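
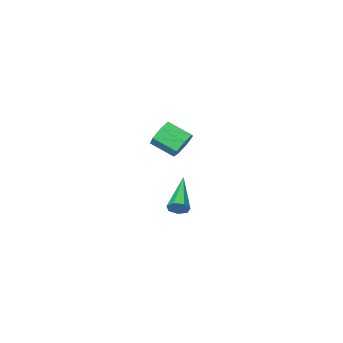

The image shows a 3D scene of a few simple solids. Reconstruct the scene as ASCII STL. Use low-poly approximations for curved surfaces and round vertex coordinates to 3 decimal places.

solid 
facet normal 0.609 0.677 -0.414
outer loop
vertex 1.104 4.237 -1.583
vertex 0.821 4.204 -2.053
vertex 0.738 4.54 -1.626
endloop
endfacet
facet normal 0.060 0.210 0.976
outer loop
vertex 1.104 4.237 -1.583
vertex 0.738 4.54 -1.626
vertex -0.481 2.756 -1.167
endloop
endfacet
facet normal 0.608 0.677 -0.415
outer loop
vertex 0.738 4.54 -1.626
vertex 0.821 4.204 -2.053
vertex 0.434 4.59 -1.99
endloop
endfacet
facet normal -0.598 0.557 0.576
outer loop
vertex 0.738 4.54 -1.626
vertex 0.434 4.59 -1.99
vertex -0.481 2.756 -1.167
endloop
endfacet
facet normal 0.608 0.677 -0.414
outer loop
vertex 0.434 4.59 -1.99
vertex 0.821 4.204 -2.053
vertex 0.421 4.35 -2.402
endloop
endfacet
facet normal -0.910 0.370 -0.187
outer loop
vertex 0.434 4.59 -1.99
vertex 0.421 4.35 -2.402
vertex -0.481 2.756 -1.167
endloop
endfacet
facet normal 0.608 0.677 -0.414
outer loop
vertex 0.421 4.35 -2.402
vertex 0.821 4.204 -2.053
vertex 0.709 4.0 -2.551
endloop
endfacet
facet normal -0.639 -0.211 -0.739
outer loop
vertex 0.421 4.35 -2.402
vertex 0.709 4.0 -2.551
vertex -0.481 2.756 -1.167
endloop
endfacet
facet normal 0.608 0.678 -0.414
outer loop
vertex 0.709 4.0 -2.551
vertex 0.821 4.204 -2.053
vertex 1.081 3.804 -2.326
endloop
endfacet
facet normal 0.008 -0.747 -0.665
outer loop
vertex 0.709 4.0 -2.551
vertex 1.081 3.804 -2.326
vertex -0.481 2.756 -1.167
endloop
endfacet
facet normal 0.608 0.678 -0.413
outer loop
vertex 1.081 3.804 -2.326
vertex 0.821 4.204 -2.053
vertex 1.257 3.909 -1.895
endloop
endfacet
facet normal 0.547 -0.837 -0.019
outer loop
vertex 1.081 3.804 -2.326
vertex 1.257 3.909 -1.895
vertex -0.481 2.756 -1.167
endloop
endfacet
facet normal 0.608 0.677 -0.414
outer loop
vertex 1.257 3.909 -1.895
vertex 0.821 4.204 -2.053
vertex 1.104 4.237 -1.583
endloop
endfacet
facet normal 0.570 -0.411 0.711
outer loop
vertex 1.257 3.909 -1.895
vertex 1.104 4.237 -1.583
vertex -0.481 2.756 -1.167
endloop
endfacet
facet normal -0.452 0.777 -0.438
outer loop
vertex -3.35 -1.201 -1.592
vertex -3.643 -1.704 -2.183
vertex -3.992 -1.499 -1.459
endloop
endfacet
facet normal -0.038 0.474 0.880
outer loop
vertex -3.35 -1.201 -1.592
vertex -3.992 -1.499 -1.459
vertex -2.704 -2.312 -0.966
endloop
endfacet
facet normal -0.037 0.474 0.880
outer loop
vertex -2.704 -2.312 -0.966
vertex -3.992 -1.499 -1.459
vertex -3.346 -2.611 -0.832
endloop
endfacet
facet normal 0.453 -0.777 0.438
outer loop
vertex -2.704 -2.312 -0.966
vertex -3.346 -2.611 -0.832
vertex -2.997 -2.816 -1.557
endloop
endfacet
facet normal -0.452 0.777 -0.438
outer loop
vertex -3.992 -1.499 -1.459
vertex -3.643 -1.704 -2.183
vertex -4.371 -1.952 -1.871
endloop
endfacet
facet normal -0.720 -0.028 0.693
outer loop
vertex -3.992 -1.499 -1.459
vertex -4.371 -1.952 -1.871
vertex -3.346 -2.611 -0.832
endloop
endfacet
facet normal -0.721 -0.029 0.693
outer loop
vertex -3.346 -2.611 -0.832
vertex -4.371 -1.952 -1.871
vertex -3.725 -3.063 -1.245
endloop
endfacet
facet normal 0.451 -0.778 0.437
outer loop
vertex -3.346 -2.611 -0.832
vertex -3.725 -3.063 -1.245
vertex -2.997 -2.816 -1.557
endloop
endfacet
facet normal -0.452 0.777 -0.438
outer loop
vertex -4.371 -1.952 -1.871
vertex -3.643 -1.704 -2.183
vertex -4.202 -2.218 -2.518
endloop
endfacet
facet normal -0.861 -0.509 -0.015
outer loop
vertex -4.371 -1.952 -1.871
vertex -4.202 -2.218 -2.518
vertex -3.725 -3.063 -1.245
endloop
endfacet
facet normal -0.861 -0.509 -0.015
outer loop
vertex -3.725 -3.063 -1.245
vertex -4.202 -2.218 -2.518
vertex -3.556 -3.33 -1.892
endloop
endfacet
facet normal 0.452 -0.777 0.439
outer loop
vertex -3.725 -3.063 -1.245
vertex -3.556 -3.33 -1.892
vertex -2.997 -2.816 -1.557
endloop
endfacet
facet normal -0.452 0.777 -0.439
outer loop
vertex -4.202 -2.218 -2.518
vertex -3.643 -1.704 -2.183
vertex -3.612 -2.098 -2.913
endloop
endfacet
facet normal -0.354 -0.606 -0.712
outer loop
vertex -4.202 -2.218 -2.518
vertex -3.612 -2.098 -2.913
vertex -3.556 -3.33 -1.892
endloop
endfacet
facet normal -0.353 -0.607 -0.713
outer loop
vertex -3.556 -3.33 -1.892
vertex -3.612 -2.098 -2.913
vertex -2.966 -3.209 -2.287
endloop
endfacet
facet normal 0.452 -0.777 0.438
outer loop
vertex -3.556 -3.33 -1.892
vertex -2.966 -3.209 -2.287
vertex -2.997 -2.816 -1.557
endloop
endfacet
facet normal -0.452 0.777 -0.439
outer loop
vertex -3.612 -2.098 -2.913
vertex -3.643 -1.704 -2.183
vertex -3.045 -1.681 -2.758
endloop
endfacet
facet normal 0.421 -0.247 -0.873
outer loop
vertex -3.612 -2.098 -2.913
vertex -3.045 -1.681 -2.758
vertex -2.966 -3.209 -2.287
endloop
endfacet
facet normal 0.421 -0.247 -0.873
outer loop
vertex -2.966 -3.209 -2.287
vertex -3.045 -1.681 -2.758
vertex -2.399 -2.792 -2.132
endloop
endfacet
facet normal 0.452 -0.777 0.438
outer loop
vertex -2.966 -3.209 -2.287
vertex -2.399 -2.792 -2.132
vertex -2.997 -2.816 -1.557
endloop
endfacet
facet normal -0.451 0.777 -0.438
outer loop
vertex -3.045 -1.681 -2.758
vertex -3.643 -1.704 -2.183
vertex -2.929 -1.282 -2.17
endloop
endfacet
facet normal 0.877 0.299 -0.376
outer loop
vertex -3.045 -1.681 -2.758
vertex -2.929 -1.282 -2.17
vertex -2.399 -2.792 -2.132
endloop
endfacet
facet normal 0.877 0.299 -0.376
outer loop
vertex -2.399 -2.792 -2.132
vertex -2.929 -1.282 -2.17
vertex -2.283 -2.393 -1.544
endloop
endfacet
facet normal 0.452 -0.777 0.438
outer loop
vertex -2.399 -2.792 -2.132
vertex -2.283 -2.393 -1.544
vertex -2.997 -2.816 -1.557
endloop
endfacet
facet normal -0.452 0.777 -0.438
outer loop
vertex -2.929 -1.282 -2.17
vertex -3.643 -1.704 -2.183
vertex -3.35 -1.201 -1.592
endloop
endfacet
facet normal 0.674 0.619 0.404
outer loop
vertex -2.929 -1.282 -2.17
vertex -3.35 -1.201 -1.592
vertex -2.283 -2.393 -1.544
endloop
endfacet
facet normal 0.674 0.619 0.404
outer loop
vertex -2.283 -2.393 -1.544
vertex -3.35 -1.201 -1.592
vertex -2.704 -2.312 -0.966
endloop
endfacet
facet normal 0.452 -0.777 0.438
outer loop
vertex -2.283 -2.393 -1.544
vertex -2.704 -2.312 -0.966
vertex -2.997 -2.816 -1.557
endloop
endfacet

endsolid


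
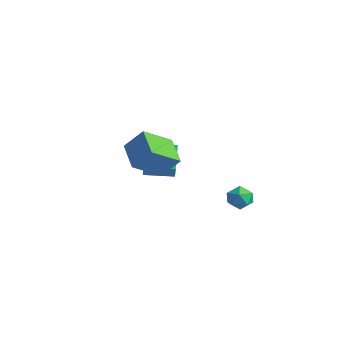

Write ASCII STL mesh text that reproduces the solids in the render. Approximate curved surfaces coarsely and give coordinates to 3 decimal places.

solid 
facet normal -0.885 0.280 0.373
outer loop
vertex -2.222 -4.786 3.799
vertex -1.516 -4.082 4.946
vertex -2.147 -3.138 2.741
endloop
endfacet
facet normal -0.464 -0.463 -0.755
outer loop
vertex -0.564 -3.638 2.074
vertex -2.222 -4.786 3.799
vertex -2.147 -3.138 2.741
endloop
endfacet
facet normal -0.885 0.280 0.373
outer loop
vertex -2.147 -3.138 2.741
vertex -1.516 -4.082 4.946
vertex -1.441 -2.434 3.888
endloop
endfacet
facet normal 0.038 0.841 -0.540
outer loop
vertex -1.441 -2.434 3.888
vertex -0.564 -3.638 2.074
vertex -2.147 -3.138 2.741
endloop
endfacet
facet normal -0.038 -0.841 0.540
outer loop
vertex -2.222 -4.786 3.799
vertex 0.067 -4.582 4.279
vertex -1.516 -4.082 4.946
endloop
endfacet
facet normal -0.464 -0.463 -0.755
outer loop
vertex -0.639 -5.286 3.132
vertex -2.222 -4.786 3.799
vertex -0.564 -3.638 2.074
endloop
endfacet
facet normal -0.038 -0.841 0.540
outer loop
vertex -0.639 -5.286 3.132
vertex 0.067 -4.582 4.279
vertex -2.222 -4.786 3.799
endloop
endfacet
facet normal 0.464 0.463 0.755
outer loop
vertex -1.516 -4.082 4.946
vertex 0.067 -4.582 4.279
vertex -1.441 -2.434 3.888
endloop
endfacet
facet normal 0.038 0.841 -0.540
outer loop
vertex 0.142 -2.934 3.221
vertex -0.564 -3.638 2.074
vertex -1.441 -2.434 3.888
endloop
endfacet
facet normal 0.464 0.463 0.755
outer loop
vertex -1.441 -2.434 3.888
vertex 0.067 -4.582 4.279
vertex 0.142 -2.934 3.221
endloop
endfacet
facet normal 0.885 -0.280 -0.373
outer loop
vertex 0.142 -2.934 3.221
vertex -0.639 -5.286 3.132
vertex -0.564 -3.638 2.074
endloop
endfacet
facet normal 0.885 -0.280 -0.373
outer loop
vertex 0.067 -4.582 4.279
vertex -0.639 -5.286 3.132
vertex 0.142 -2.934 3.221
endloop
endfacet
facet normal -0.568 0.334 -0.752
outer loop
vertex -4.135 -2.348 1.893
vertex -3.205 -0.989 1.793
vertex -3.134 -3.114 0.797
endloop
endfacet
facet normal -0.564 -0.824 0.061
outer loop
vertex -2.355 -3.571 1.827
vertex -4.135 -2.348 1.893
vertex -3.134 -3.114 0.797
endloop
endfacet
facet normal -0.568 0.334 -0.752
outer loop
vertex -3.134 -3.114 0.797
vertex -3.205 -0.989 1.793
vertex -2.204 -1.755 0.697
endloop
endfacet
facet normal 0.599 -0.458 -0.656
outer loop
vertex -2.204 -1.755 0.697
vertex -2.355 -3.571 1.827
vertex -3.134 -3.114 0.797
endloop
endfacet
facet normal -0.599 0.458 0.656
outer loop
vertex -4.135 -2.348 1.893
vertex -2.426 -1.446 2.823
vertex -3.205 -0.989 1.793
endloop
endfacet
facet normal -0.564 -0.824 0.061
outer loop
vertex -3.356 -2.805 2.923
vertex -4.135 -2.348 1.893
vertex -2.355 -3.571 1.827
endloop
endfacet
facet normal -0.599 0.458 0.656
outer loop
vertex -3.356 -2.805 2.923
vertex -2.426 -1.446 2.823
vertex -4.135 -2.348 1.893
endloop
endfacet
facet normal 0.564 0.824 -0.061
outer loop
vertex -3.205 -0.989 1.793
vertex -2.426 -1.446 2.823
vertex -2.204 -1.755 0.697
endloop
endfacet
facet normal 0.599 -0.458 -0.656
outer loop
vertex -1.425 -2.212 1.727
vertex -2.355 -3.571 1.827
vertex -2.204 -1.755 0.697
endloop
endfacet
facet normal 0.564 0.824 -0.061
outer loop
vertex -2.204 -1.755 0.697
vertex -2.426 -1.446 2.823
vertex -1.425 -2.212 1.727
endloop
endfacet
facet normal 0.568 -0.334 0.752
outer loop
vertex -1.425 -2.212 1.727
vertex -3.356 -2.805 2.923
vertex -2.355 -3.571 1.827
endloop
endfacet
facet normal 0.568 -0.334 0.752
outer loop
vertex -2.426 -1.446 2.823
vertex -3.356 -2.805 2.923
vertex -1.425 -2.212 1.727
endloop
endfacet
facet normal -0.655 0.471 0.591
outer loop
vertex 2.758 -1.606 1.942
vertex 3.299 -1.553 2.499
vertex 3.229 -0.987 1.97
endloop
endfacet
facet normal -0.790 0.605 -0.098
outer loop
vertex 2.758 -1.606 1.942
vertex 3.229 -0.987 1.97
vertex 3.06 -1.318 1.286
endloop
endfacet
facet normal -0.905 -0.018 -0.425
outer loop
vertex 2.758 -1.606 1.942
vertex 3.06 -1.318 1.286
vertex 3.025 -2.087 1.393
endloop
endfacet
facet normal -0.842 -0.536 0.061
outer loop
vertex 2.758 -1.606 1.942
vertex 3.025 -2.087 1.393
vertex 3.172 -2.233 2.143
endloop
endfacet
facet normal -0.687 -0.232 0.689
outer loop
vertex 2.758 -1.606 1.942
vertex 3.172 -2.233 2.143
vertex 3.299 -1.553 2.499
endloop
endfacet
facet normal -0.206 0.900 -0.385
outer loop
vertex 3.06 -1.318 1.286
vertex 3.229 -0.987 1.97
vertex 3.788 -1.087 1.437
endloop
endfacet
facet normal 0.014 0.684 0.730
outer loop
vertex 3.229 -0.987 1.97
vertex 3.299 -1.553 2.499
vertex 3.935 -1.233 2.187
endloop
endfacet
facet normal -0.039 -0.458 0.888
outer loop
vertex 3.299 -1.553 2.499
vertex 3.172 -2.233 2.143
vertex 3.9 -2.002 2.294
endloop
endfacet
facet normal -0.291 -0.948 -0.127
outer loop
vertex 3.172 -2.233 2.143
vertex 3.025 -2.087 1.393
vertex 3.731 -2.333 1.61
endloop
endfacet
facet normal -0.393 -0.109 -0.913
outer loop
vertex 3.025 -2.087 1.393
vertex 3.06 -1.318 1.286
vertex 3.661 -1.767 1.081
endloop
endfacet
facet normal 0.842 0.536 -0.061
outer loop
vertex 4.202 -1.714 1.638
vertex 3.788 -1.087 1.437
vertex 3.935 -1.233 2.187
endloop
endfacet
facet normal 0.905 0.018 0.425
outer loop
vertex 4.202 -1.714 1.638
vertex 3.935 -1.233 2.187
vertex 3.9 -2.002 2.294
endloop
endfacet
facet normal 0.790 -0.605 0.098
outer loop
vertex 4.202 -1.714 1.638
vertex 3.9 -2.002 2.294
vertex 3.731 -2.333 1.61
endloop
endfacet
facet normal 0.655 -0.471 -0.591
outer loop
vertex 4.202 -1.714 1.638
vertex 3.731 -2.333 1.61
vertex 3.661 -1.767 1.081
endloop
endfacet
facet normal 0.687 0.232 -0.689
outer loop
vertex 4.202 -1.714 1.638
vertex 3.661 -1.767 1.081
vertex 3.788 -1.087 1.437
endloop
endfacet
facet normal 0.291 0.948 0.127
outer loop
vertex 3.935 -1.233 2.187
vertex 3.788 -1.087 1.437
vertex 3.229 -0.987 1.97
endloop
endfacet
facet normal 0.393 0.109 0.913
outer loop
vertex 3.9 -2.002 2.294
vertex 3.935 -1.233 2.187
vertex 3.299 -1.553 2.499
endloop
endfacet
facet normal 0.206 -0.900 0.385
outer loop
vertex 3.731 -2.333 1.61
vertex 3.9 -2.002 2.294
vertex 3.172 -2.233 2.143
endloop
endfacet
facet normal -0.014 -0.684 -0.730
outer loop
vertex 3.661 -1.767 1.081
vertex 3.731 -2.333 1.61
vertex 3.025 -2.087 1.393
endloop
endfacet
facet normal 0.039 0.458 -0.888
outer loop
vertex 3.788 -1.087 1.437
vertex 3.661 -1.767 1.081
vertex 3.06 -1.318 1.286
endloop
endfacet

endsolid


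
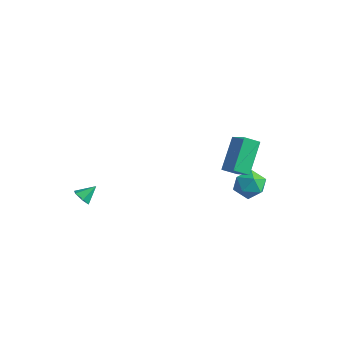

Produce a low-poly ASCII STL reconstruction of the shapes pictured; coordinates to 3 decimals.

solid 
facet normal -0.267 -0.764 -0.587
outer loop
vertex -3.009 -2.86 -3.679
vertex -3.554 -2.863 -3.427
vertex -3.45 -2.526 -3.913
endloop
endfacet
facet normal 0.678 0.626 -0.385
outer loop
vertex -3.009 -2.86 -3.679
vertex -3.45 -2.526 -3.913
vertex -3.266 -2.037 -2.793
endloop
endfacet
facet normal -0.266 -0.765 -0.587
outer loop
vertex -3.45 -2.526 -3.913
vertex -3.554 -2.863 -3.427
vertex -3.995 -2.53 -3.661
endloop
endfacet
facet normal -0.177 0.912 -0.369
outer loop
vertex -3.45 -2.526 -3.913
vertex -3.995 -2.53 -3.661
vertex -3.266 -2.037 -2.793
endloop
endfacet
facet normal -0.267 -0.765 -0.586
outer loop
vertex -3.995 -2.53 -3.661
vertex -3.554 -2.863 -3.427
vertex -4.099 -2.866 -3.175
endloop
endfacet
facet normal -0.739 0.618 0.269
outer loop
vertex -3.995 -2.53 -3.661
vertex -4.099 -2.866 -3.175
vertex -3.266 -2.037 -2.793
endloop
endfacet
facet normal -0.267 -0.765 -0.586
outer loop
vertex -4.099 -2.866 -3.175
vertex -3.554 -2.863 -3.427
vertex -3.658 -3.199 -2.941
endloop
endfacet
facet normal -0.447 0.037 0.894
outer loop
vertex -4.099 -2.866 -3.175
vertex -3.658 -3.199 -2.941
vertex -3.266 -2.037 -2.793
endloop
endfacet
facet normal -0.267 -0.765 -0.586
outer loop
vertex -3.658 -3.199 -2.941
vertex -3.554 -2.863 -3.427
vertex -3.113 -3.196 -3.193
endloop
endfacet
facet normal 0.408 -0.249 0.878
outer loop
vertex -3.658 -3.199 -2.941
vertex -3.113 -3.196 -3.193
vertex -3.266 -2.037 -2.793
endloop
endfacet
facet normal -0.267 -0.765 -0.586
outer loop
vertex -3.113 -3.196 -3.193
vertex -3.554 -2.863 -3.427
vertex -3.009 -2.86 -3.679
endloop
endfacet
facet normal 0.970 0.046 0.239
outer loop
vertex -3.113 -3.196 -3.193
vertex -3.009 -2.86 -3.679
vertex -3.266 -2.037 -2.793
endloop
endfacet
facet normal -0.761 0.035 0.648
outer loop
vertex 2.143 3.255 -2.014
vertex 2.601 2.594 -1.44
vertex 2.76 3.56 -1.305
endloop
endfacet
facet normal -0.684 0.660 0.311
outer loop
vertex 2.143 3.255 -2.014
vertex 2.76 3.56 -1.305
vertex 2.775 3.994 -2.193
endloop
endfacet
facet normal -0.745 0.542 -0.389
outer loop
vertex 2.143 3.255 -2.014
vertex 2.775 3.994 -2.193
vertex 2.624 3.296 -2.877
endloop
endfacet
facet normal -0.860 -0.156 -0.487
outer loop
vertex 2.143 3.255 -2.014
vertex 2.624 3.296 -2.877
vertex 2.517 2.431 -2.411
endloop
endfacet
facet normal -0.870 -0.469 0.154
outer loop
vertex 2.143 3.255 -2.014
vertex 2.517 2.431 -2.411
vertex 2.601 2.594 -1.44
endloop
endfacet
facet normal -0.023 0.898 0.439
outer loop
vertex 2.775 3.994 -2.193
vertex 2.76 3.56 -1.305
vertex 3.623 3.789 -1.729
endloop
endfacet
facet normal -0.149 -0.113 0.982
outer loop
vertex 2.76 3.56 -1.305
vertex 2.601 2.594 -1.44
vertex 3.516 2.924 -1.263
endloop
endfacet
facet normal -0.325 -0.928 0.184
outer loop
vertex 2.601 2.594 -1.44
vertex 2.517 2.431 -2.411
vertex 3.365 2.226 -1.947
endloop
endfacet
facet normal -0.307 -0.422 -0.853
outer loop
vertex 2.517 2.431 -2.411
vertex 2.624 3.296 -2.877
vertex 3.38 2.66 -2.835
endloop
endfacet
facet normal -0.121 0.708 -0.696
outer loop
vertex 2.624 3.296 -2.877
vertex 2.775 3.994 -2.193
vertex 3.539 3.626 -2.7
endloop
endfacet
facet normal 0.860 0.156 0.487
outer loop
vertex 3.997 2.965 -2.126
vertex 3.623 3.789 -1.729
vertex 3.516 2.924 -1.263
endloop
endfacet
facet normal 0.745 -0.542 0.389
outer loop
vertex 3.997 2.965 -2.126
vertex 3.516 2.924 -1.263
vertex 3.365 2.226 -1.947
endloop
endfacet
facet normal 0.684 -0.660 -0.311
outer loop
vertex 3.997 2.965 -2.126
vertex 3.365 2.226 -1.947
vertex 3.38 2.66 -2.835
endloop
endfacet
facet normal 0.761 -0.035 -0.648
outer loop
vertex 3.997 2.965 -2.126
vertex 3.38 2.66 -2.835
vertex 3.539 3.626 -2.7
endloop
endfacet
facet normal 0.870 0.469 -0.154
outer loop
vertex 3.997 2.965 -2.126
vertex 3.539 3.626 -2.7
vertex 3.623 3.789 -1.729
endloop
endfacet
facet normal 0.307 0.422 0.853
outer loop
vertex 3.516 2.924 -1.263
vertex 3.623 3.789 -1.729
vertex 2.76 3.56 -1.305
endloop
endfacet
facet normal 0.121 -0.708 0.696
outer loop
vertex 3.365 2.226 -1.947
vertex 3.516 2.924 -1.263
vertex 2.601 2.594 -1.44
endloop
endfacet
facet normal 0.023 -0.898 -0.439
outer loop
vertex 3.38 2.66 -2.835
vertex 3.365 2.226 -1.947
vertex 2.517 2.431 -2.411
endloop
endfacet
facet normal 0.149 0.113 -0.982
outer loop
vertex 3.539 3.626 -2.7
vertex 3.38 2.66 -2.835
vertex 2.624 3.296 -2.877
endloop
endfacet
facet normal 0.325 0.928 -0.184
outer loop
vertex 3.623 3.789 -1.729
vertex 3.539 3.626 -2.7
vertex 2.775 3.994 -2.193
endloop
endfacet
facet normal -0.486 -0.712 0.507
outer loop
vertex 4.225 0.53 1.216
vertex 3.638 1.975 2.681
vertex 3.171 0.775 0.551
endloop
endfacet
facet normal 0.275 -0.675 -0.684
outer loop
vertex 3.642 1.465 0.059
vertex 4.225 0.53 1.216
vertex 3.171 0.775 0.551
endloop
endfacet
facet normal -0.486 -0.712 0.507
outer loop
vertex 3.171 0.775 0.551
vertex 3.638 1.975 2.681
vertex 2.584 2.22 2.016
endloop
endfacet
facet normal -0.830 0.193 -0.523
outer loop
vertex 2.584 2.22 2.016
vertex 3.642 1.465 0.059
vertex 3.171 0.775 0.551
endloop
endfacet
facet normal 0.830 -0.193 0.523
outer loop
vertex 4.225 0.53 1.216
vertex 4.109 2.665 2.189
vertex 3.638 1.975 2.681
endloop
endfacet
facet normal 0.275 -0.675 -0.684
outer loop
vertex 4.696 1.22 0.724
vertex 4.225 0.53 1.216
vertex 3.642 1.465 0.059
endloop
endfacet
facet normal 0.830 -0.193 0.523
outer loop
vertex 4.696 1.22 0.724
vertex 4.109 2.665 2.189
vertex 4.225 0.53 1.216
endloop
endfacet
facet normal -0.275 0.675 0.684
outer loop
vertex 3.638 1.975 2.681
vertex 4.109 2.665 2.189
vertex 2.584 2.22 2.016
endloop
endfacet
facet normal -0.830 0.193 -0.523
outer loop
vertex 3.055 2.91 1.524
vertex 3.642 1.465 0.059
vertex 2.584 2.22 2.016
endloop
endfacet
facet normal -0.275 0.675 0.684
outer loop
vertex 2.584 2.22 2.016
vertex 4.109 2.665 2.189
vertex 3.055 2.91 1.524
endloop
endfacet
facet normal 0.486 0.712 -0.507
outer loop
vertex 3.055 2.91 1.524
vertex 4.696 1.22 0.724
vertex 3.642 1.465 0.059
endloop
endfacet
facet normal 0.486 0.712 -0.507
outer loop
vertex 4.109 2.665 2.189
vertex 4.696 1.22 0.724
vertex 3.055 2.91 1.524
endloop
endfacet

endsolid


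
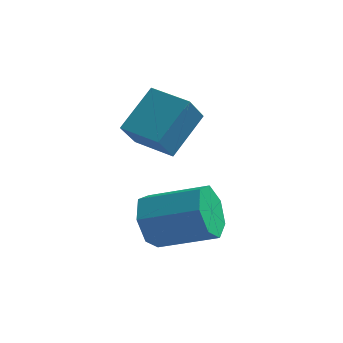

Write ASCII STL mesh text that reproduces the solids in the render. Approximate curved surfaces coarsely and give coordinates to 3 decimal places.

solid 
facet normal -0.933 -0.064 -0.354
outer loop
vertex 2.781 -1.973 -2.067
vertex 2.411 -1.588 -1.163
vertex 2.703 -1.066 -2.026
endloop
endfacet
facet normal 0.351 0.072 -0.934
outer loop
vertex 2.781 -1.973 -2.067
vertex 2.703 -1.066 -2.026
vertex 4.74 -1.837 -1.321
endloop
endfacet
facet normal 0.351 0.073 -0.934
outer loop
vertex 4.74 -1.837 -1.321
vertex 2.703 -1.066 -2.026
vertex 4.661 -0.93 -1.28
endloop
endfacet
facet normal 0.933 0.065 0.355
outer loop
vertex 4.74 -1.837 -1.321
vertex 4.661 -0.93 -1.28
vertex 4.369 -1.452 -0.417
endloop
endfacet
facet normal -0.933 -0.065 -0.355
outer loop
vertex 2.703 -1.066 -2.026
vertex 2.411 -1.588 -1.163
vertex 2.404 -0.552 -1.335
endloop
endfacet
facet normal 0.151 0.823 -0.547
outer loop
vertex 2.703 -1.066 -2.026
vertex 2.404 -0.552 -1.335
vertex 4.661 -0.93 -1.28
endloop
endfacet
facet normal 0.151 0.823 -0.548
outer loop
vertex 4.661 -0.93 -1.28
vertex 2.404 -0.552 -1.335
vertex 4.363 -0.416 -0.59
endloop
endfacet
facet normal 0.933 0.065 0.355
outer loop
vertex 4.661 -0.93 -1.28
vertex 4.363 -0.416 -0.59
vertex 4.369 -1.452 -0.417
endloop
endfacet
facet normal -0.933 -0.065 -0.354
outer loop
vertex 2.404 -0.552 -1.335
vertex 2.411 -1.588 -1.163
vertex 2.111 -0.819 -0.514
endloop
endfacet
facet normal -0.162 0.954 0.252
outer loop
vertex 2.404 -0.552 -1.335
vertex 2.111 -0.819 -0.514
vertex 4.363 -0.416 -0.59
endloop
endfacet
facet normal -0.162 0.954 0.251
outer loop
vertex 4.363 -0.416 -0.59
vertex 2.111 -0.819 -0.514
vertex 4.069 -0.682 0.231
endloop
endfacet
facet normal 0.933 0.065 0.355
outer loop
vertex 4.363 -0.416 -0.59
vertex 4.069 -0.682 0.231
vertex 4.369 -1.452 -0.417
endloop
endfacet
facet normal -0.933 -0.064 -0.355
outer loop
vertex 2.111 -0.819 -0.514
vertex 2.411 -1.588 -1.163
vertex 2.043 -1.664 -0.182
endloop
endfacet
facet normal -0.353 0.367 0.861
outer loop
vertex 2.111 -0.819 -0.514
vertex 2.043 -1.664 -0.182
vertex 4.069 -0.682 0.231
endloop
endfacet
facet normal -0.353 0.366 0.861
outer loop
vertex 4.069 -0.682 0.231
vertex 2.043 -1.664 -0.182
vertex 4.002 -1.528 0.563
endloop
endfacet
facet normal 0.933 0.065 0.354
outer loop
vertex 4.069 -0.682 0.231
vertex 4.002 -1.528 0.563
vertex 4.369 -1.452 -0.417
endloop
endfacet
facet normal -0.933 -0.064 -0.355
outer loop
vertex 2.043 -1.664 -0.182
vertex 2.411 -1.588 -1.163
vertex 2.252 -2.453 -0.588
endloop
endfacet
facet normal -0.278 -0.497 0.822
outer loop
vertex 2.043 -1.664 -0.182
vertex 2.252 -2.453 -0.588
vertex 4.002 -1.528 0.563
endloop
endfacet
facet normal -0.278 -0.497 0.822
outer loop
vertex 4.002 -1.528 0.563
vertex 2.252 -2.453 -0.588
vertex 4.211 -2.316 0.157
endloop
endfacet
facet normal 0.933 0.065 0.354
outer loop
vertex 4.002 -1.528 0.563
vertex 4.211 -2.316 0.157
vertex 4.369 -1.452 -0.417
endloop
endfacet
facet normal -0.933 -0.065 -0.355
outer loop
vertex 2.252 -2.453 -0.588
vertex 2.411 -1.588 -1.163
vertex 2.581 -2.59 -1.427
endloop
endfacet
facet normal 0.007 -0.986 0.164
outer loop
vertex 2.252 -2.453 -0.588
vertex 2.581 -2.59 -1.427
vertex 4.211 -2.316 0.157
endloop
endfacet
facet normal 0.006 -0.986 0.165
outer loop
vertex 4.211 -2.316 0.157
vertex 2.581 -2.59 -1.427
vertex 4.54 -2.454 -0.682
endloop
endfacet
facet normal 0.933 0.065 0.355
outer loop
vertex 4.211 -2.316 0.157
vertex 4.54 -2.454 -0.682
vertex 4.369 -1.452 -0.417
endloop
endfacet
facet normal -0.933 -0.065 -0.354
outer loop
vertex 2.581 -2.59 -1.427
vertex 2.411 -1.588 -1.163
vertex 2.781 -1.973 -2.067
endloop
endfacet
facet normal 0.286 -0.733 -0.617
outer loop
vertex 2.581 -2.59 -1.427
vertex 2.781 -1.973 -2.067
vertex 4.54 -2.454 -0.682
endloop
endfacet
facet normal 0.286 -0.732 -0.618
outer loop
vertex 4.54 -2.454 -0.682
vertex 2.781 -1.973 -2.067
vertex 4.74 -1.837 -1.321
endloop
endfacet
facet normal 0.933 0.065 0.355
outer loop
vertex 4.54 -2.454 -0.682
vertex 4.74 -1.837 -1.321
vertex 4.369 -1.452 -0.417
endloop
endfacet
facet normal -0.940 0.331 0.086
outer loop
vertex 1.36 1.857 2.854
vertex 1.568 2.738 1.733
vertex 0.755 0.456 1.64
endloop
endfacet
facet normal -0.145 -0.612 0.778
outer loop
vertex 2.212 -0.058 1.507
vertex 1.36 1.857 2.854
vertex 0.755 0.456 1.64
endloop
endfacet
facet normal -0.940 0.331 0.086
outer loop
vertex 0.755 0.456 1.64
vertex 1.568 2.738 1.733
vertex 0.963 1.336 0.52
endloop
endfacet
facet normal -0.310 -0.719 -0.622
outer loop
vertex 0.963 1.336 0.52
vertex 2.212 -0.058 1.507
vertex 0.755 0.456 1.64
endloop
endfacet
facet normal 0.310 0.719 0.622
outer loop
vertex 1.36 1.857 2.854
vertex 3.025 2.224 1.6
vertex 1.568 2.738 1.733
endloop
endfacet
facet normal -0.144 -0.611 0.778
outer loop
vertex 2.817 1.344 2.72
vertex 1.36 1.857 2.854
vertex 2.212 -0.058 1.507
endloop
endfacet
facet normal 0.310 0.719 0.622
outer loop
vertex 2.817 1.344 2.72
vertex 3.025 2.224 1.6
vertex 1.36 1.857 2.854
endloop
endfacet
facet normal 0.145 0.611 -0.778
outer loop
vertex 1.568 2.738 1.733
vertex 3.025 2.224 1.6
vertex 0.963 1.336 0.52
endloop
endfacet
facet normal -0.310 -0.719 -0.622
outer loop
vertex 2.42 0.823 0.386
vertex 2.212 -0.058 1.507
vertex 0.963 1.336 0.52
endloop
endfacet
facet normal 0.144 0.612 -0.778
outer loop
vertex 0.963 1.336 0.52
vertex 3.025 2.224 1.6
vertex 2.42 0.823 0.386
endloop
endfacet
facet normal 0.940 -0.331 -0.086
outer loop
vertex 2.42 0.823 0.386
vertex 2.817 1.344 2.72
vertex 2.212 -0.058 1.507
endloop
endfacet
facet normal 0.940 -0.331 -0.086
outer loop
vertex 3.025 2.224 1.6
vertex 2.817 1.344 2.72
vertex 2.42 0.823 0.386
endloop
endfacet

endsolid


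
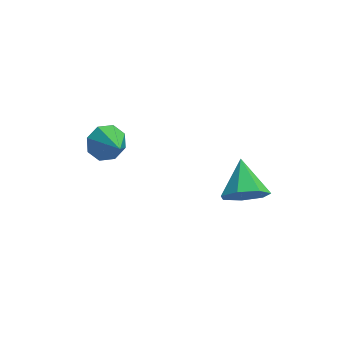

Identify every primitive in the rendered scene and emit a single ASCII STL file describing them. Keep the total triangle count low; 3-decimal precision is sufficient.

solid 
facet normal -0.265 0.795 -0.546
outer loop
vertex -1.863 2.912 -2.041
vertex -2.169 3.326 -1.29
vertex -1.371 3.292 -1.727
endloop
endfacet
facet normal 0.705 -0.598 -0.381
outer loop
vertex -1.863 2.912 -2.041
vertex -1.371 3.292 -1.727
vertex -1.731 2.014 -0.39
endloop
endfacet
facet normal -0.265 0.794 -0.546
outer loop
vertex -1.371 3.292 -1.727
vertex -2.169 3.326 -1.29
vertex -1.347 3.692 -1.157
endloop
endfacet
facet normal 0.979 -0.184 0.088
outer loop
vertex -1.371 3.292 -1.727
vertex -1.347 3.692 -1.157
vertex -1.731 2.014 -0.39
endloop
endfacet
facet normal -0.266 0.795 -0.546
outer loop
vertex -1.347 3.692 -1.157
vertex -2.169 3.326 -1.29
vertex -1.804 3.877 -0.665
endloop
endfacet
facet normal 0.750 0.125 0.650
outer loop
vertex -1.347 3.692 -1.157
vertex -1.804 3.877 -0.665
vertex -1.731 2.014 -0.39
endloop
endfacet
facet normal -0.265 0.795 -0.546
outer loop
vertex -1.804 3.877 -0.665
vertex -2.169 3.326 -1.29
vertex -2.475 3.739 -0.54
endloop
endfacet
facet normal 0.151 0.150 0.977
outer loop
vertex -1.804 3.877 -0.665
vertex -2.475 3.739 -0.54
vertex -1.731 2.014 -0.39
endloop
endfacet
facet normal -0.265 0.795 -0.546
outer loop
vertex -2.475 3.739 -0.54
vertex -2.169 3.326 -1.29
vertex -2.967 3.359 -0.854
endloop
endfacet
facet normal -0.464 -0.124 0.877
outer loop
vertex -2.475 3.739 -0.54
vertex -2.967 3.359 -0.854
vertex -1.731 2.014 -0.39
endloop
endfacet
facet normal -0.266 0.794 -0.546
outer loop
vertex -2.967 3.359 -0.854
vertex -2.169 3.326 -1.29
vertex -2.991 2.959 -1.424
endloop
endfacet
facet normal -0.738 -0.537 0.408
outer loop
vertex -2.967 3.359 -0.854
vertex -2.991 2.959 -1.424
vertex -1.731 2.014 -0.39
endloop
endfacet
facet normal -0.266 0.794 -0.546
outer loop
vertex -2.991 2.959 -1.424
vertex -2.169 3.326 -1.29
vertex -2.534 2.774 -1.915
endloop
endfacet
facet normal -0.509 -0.847 -0.154
outer loop
vertex -2.991 2.959 -1.424
vertex -2.534 2.774 -1.915
vertex -1.731 2.014 -0.39
endloop
endfacet
facet normal -0.266 0.794 -0.546
outer loop
vertex -2.534 2.774 -1.915
vertex -2.169 3.326 -1.29
vertex -1.863 2.912 -2.041
endloop
endfacet
facet normal 0.089 -0.872 -0.481
outer loop
vertex -2.534 2.774 -1.915
vertex -1.863 2.912 -2.041
vertex -1.731 2.014 -0.39
endloop
endfacet
facet normal -0.033 -0.870 -0.492
outer loop
vertex 3.601 -1.453 -0.768
vertex 2.82 -1.761 -0.171
vertex 2.783 -1.253 -1.066
endloop
endfacet
facet normal 0.369 0.796 -0.480
outer loop
vertex 3.601 -1.453 -0.768
vertex 2.783 -1.253 -1.066
vertex 2.88 -0.239 0.691
endloop
endfacet
facet normal -0.034 -0.870 -0.492
outer loop
vertex 2.783 -1.253 -1.066
vertex 2.82 -1.761 -0.171
vertex 1.993 -1.435 -0.69
endloop
endfacet
facet normal -0.396 0.805 -0.442
outer loop
vertex 2.783 -1.253 -1.066
vertex 1.993 -1.435 -0.69
vertex 2.88 -0.239 0.691
endloop
endfacet
facet normal -0.034 -0.870 -0.492
outer loop
vertex 1.993 -1.435 -0.69
vertex 2.82 -1.761 -0.171
vertex 1.826 -1.862 0.077
endloop
endfacet
facet normal -0.851 0.515 0.101
outer loop
vertex 1.993 -1.435 -0.69
vertex 1.826 -1.862 0.077
vertex 2.88 -0.239 0.691
endloop
endfacet
facet normal -0.035 -0.869 -0.493
outer loop
vertex 1.826 -1.862 0.077
vertex 2.82 -1.761 -0.171
vertex 2.407 -2.214 0.657
endloop
endfacet
facet normal -0.654 0.144 0.743
outer loop
vertex 1.826 -1.862 0.077
vertex 2.407 -2.214 0.657
vertex 2.88 -0.239 0.691
endloop
endfacet
facet normal -0.033 -0.870 -0.492
outer loop
vertex 2.407 -2.214 0.657
vertex 2.82 -1.761 -0.171
vertex 3.3 -2.224 0.614
endloop
endfacet
facet normal 0.048 -0.029 0.998
outer loop
vertex 2.407 -2.214 0.657
vertex 3.3 -2.224 0.614
vertex 2.88 -0.239 0.691
endloop
endfacet
facet normal -0.034 -0.870 -0.492
outer loop
vertex 3.3 -2.224 0.614
vertex 2.82 -1.761 -0.171
vertex 3.832 -1.886 -0.02
endloop
endfacet
facet normal 0.725 0.127 0.677
outer loop
vertex 3.3 -2.224 0.614
vertex 3.832 -1.886 -0.02
vertex 2.88 -0.239 0.691
endloop
endfacet
facet normal -0.034 -0.869 -0.493
outer loop
vertex 3.832 -1.886 -0.02
vertex 2.82 -1.761 -0.171
vertex 3.601 -1.453 -0.768
endloop
endfacet
facet normal 0.869 0.495 0.018
outer loop
vertex 3.832 -1.886 -0.02
vertex 3.601 -1.453 -0.768
vertex 2.88 -0.239 0.691
endloop
endfacet

endsolid


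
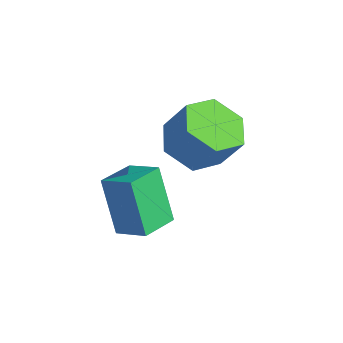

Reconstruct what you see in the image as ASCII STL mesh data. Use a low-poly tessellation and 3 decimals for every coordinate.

solid 
facet normal -0.479 -0.221 -0.849
outer loop
vertex 3.165 0.478 2.926
vertex 2.392 1.043 3.215
vertex 3.138 1.449 2.688
endloop
endfacet
facet normal 0.878 -0.091 -0.470
outer loop
vertex 3.165 0.478 2.926
vertex 3.138 1.449 2.688
vertex 3.801 0.772 4.056
endloop
endfacet
facet normal 0.877 -0.092 -0.471
outer loop
vertex 3.801 0.772 4.056
vertex 3.138 1.449 2.688
vertex 3.775 1.743 3.818
endloop
endfacet
facet normal 0.479 0.221 0.849
outer loop
vertex 3.801 0.772 4.056
vertex 3.775 1.743 3.818
vertex 3.028 1.337 4.345
endloop
endfacet
facet normal -0.479 -0.221 -0.849
outer loop
vertex 3.138 1.449 2.688
vertex 2.392 1.043 3.215
vertex 2.365 2.014 2.977
endloop
endfacet
facet normal 0.416 0.795 -0.441
outer loop
vertex 3.138 1.449 2.688
vertex 2.365 2.014 2.977
vertex 3.775 1.743 3.818
endloop
endfacet
facet normal 0.416 0.795 -0.441
outer loop
vertex 3.775 1.743 3.818
vertex 2.365 2.014 2.977
vertex 3.002 2.308 4.107
endloop
endfacet
facet normal 0.479 0.221 0.849
outer loop
vertex 3.775 1.743 3.818
vertex 3.002 2.308 4.107
vertex 3.028 1.337 4.345
endloop
endfacet
facet normal -0.479 -0.221 -0.849
outer loop
vertex 2.365 2.014 2.977
vertex 2.392 1.043 3.215
vertex 1.619 1.608 3.504
endloop
endfacet
facet normal -0.462 0.887 0.030
outer loop
vertex 2.365 2.014 2.977
vertex 1.619 1.608 3.504
vertex 3.002 2.308 4.107
endloop
endfacet
facet normal -0.461 0.887 0.029
outer loop
vertex 3.002 2.308 4.107
vertex 1.619 1.608 3.504
vertex 2.255 1.902 4.634
endloop
endfacet
facet normal 0.479 0.221 0.849
outer loop
vertex 3.002 2.308 4.107
vertex 2.255 1.902 4.634
vertex 3.028 1.337 4.345
endloop
endfacet
facet normal -0.479 -0.221 -0.849
outer loop
vertex 1.619 1.608 3.504
vertex 2.392 1.043 3.215
vertex 1.645 0.637 3.742
endloop
endfacet
facet normal -0.878 0.092 0.470
outer loop
vertex 1.619 1.608 3.504
vertex 1.645 0.637 3.742
vertex 2.255 1.902 4.634
endloop
endfacet
facet normal -0.877 0.091 0.471
outer loop
vertex 2.255 1.902 4.634
vertex 1.645 0.637 3.742
vertex 2.282 0.931 4.872
endloop
endfacet
facet normal 0.479 0.221 0.849
outer loop
vertex 2.255 1.902 4.634
vertex 2.282 0.931 4.872
vertex 3.028 1.337 4.345
endloop
endfacet
facet normal -0.479 -0.221 -0.849
outer loop
vertex 1.645 0.637 3.742
vertex 2.392 1.043 3.215
vertex 2.418 0.072 3.453
endloop
endfacet
facet normal -0.416 -0.795 0.441
outer loop
vertex 1.645 0.637 3.742
vertex 2.418 0.072 3.453
vertex 2.282 0.931 4.872
endloop
endfacet
facet normal -0.416 -0.795 0.441
outer loop
vertex 2.282 0.931 4.872
vertex 2.418 0.072 3.453
vertex 3.055 0.366 4.583
endloop
endfacet
facet normal 0.479 0.221 0.849
outer loop
vertex 2.282 0.931 4.872
vertex 3.055 0.366 4.583
vertex 3.028 1.337 4.345
endloop
endfacet
facet normal -0.479 -0.221 -0.849
outer loop
vertex 2.418 0.072 3.453
vertex 2.392 1.043 3.215
vertex 3.165 0.478 2.926
endloop
endfacet
facet normal 0.461 -0.887 -0.029
outer loop
vertex 2.418 0.072 3.453
vertex 3.165 0.478 2.926
vertex 3.055 0.366 4.583
endloop
endfacet
facet normal 0.462 -0.887 -0.029
outer loop
vertex 3.055 0.366 4.583
vertex 3.165 0.478 2.926
vertex 3.801 0.772 4.056
endloop
endfacet
facet normal 0.479 0.221 0.849
outer loop
vertex 3.055 0.366 4.583
vertex 3.801 0.772 4.056
vertex 3.028 1.337 4.345
endloop
endfacet
facet normal -0.873 -0.295 -0.389
outer loop
vertex 1.412 -1.317 2.207
vertex 1.103 -0.143 2.01
vertex 2.194 -1.396 0.51
endloop
endfacet
facet normal 0.251 -0.954 0.160
outer loop
vertex 3.137 -1.077 0.93
vertex 1.412 -1.317 2.207
vertex 2.194 -1.396 0.51
endloop
endfacet
facet normal -0.873 -0.295 -0.389
outer loop
vertex 2.194 -1.396 0.51
vertex 1.103 -0.143 2.01
vertex 1.885 -0.222 0.313
endloop
endfacet
facet normal 0.418 -0.042 -0.907
outer loop
vertex 1.885 -0.222 0.313
vertex 3.137 -1.077 0.93
vertex 2.194 -1.396 0.51
endloop
endfacet
facet normal -0.418 0.042 0.907
outer loop
vertex 1.412 -1.317 2.207
vertex 2.046 0.176 2.43
vertex 1.103 -0.143 2.01
endloop
endfacet
facet normal 0.251 -0.954 0.160
outer loop
vertex 2.355 -0.998 2.627
vertex 1.412 -1.317 2.207
vertex 3.137 -1.077 0.93
endloop
endfacet
facet normal -0.418 0.042 0.907
outer loop
vertex 2.355 -0.998 2.627
vertex 2.046 0.176 2.43
vertex 1.412 -1.317 2.207
endloop
endfacet
facet normal -0.251 0.954 -0.160
outer loop
vertex 1.103 -0.143 2.01
vertex 2.046 0.176 2.43
vertex 1.885 -0.222 0.313
endloop
endfacet
facet normal 0.418 -0.042 -0.907
outer loop
vertex 2.828 0.097 0.733
vertex 3.137 -1.077 0.93
vertex 1.885 -0.222 0.313
endloop
endfacet
facet normal -0.251 0.954 -0.160
outer loop
vertex 1.885 -0.222 0.313
vertex 2.046 0.176 2.43
vertex 2.828 0.097 0.733
endloop
endfacet
facet normal 0.873 0.295 0.389
outer loop
vertex 2.828 0.097 0.733
vertex 2.355 -0.998 2.627
vertex 3.137 -1.077 0.93
endloop
endfacet
facet normal 0.873 0.295 0.389
outer loop
vertex 2.046 0.176 2.43
vertex 2.355 -0.998 2.627
vertex 2.828 0.097 0.733
endloop
endfacet

endsolid


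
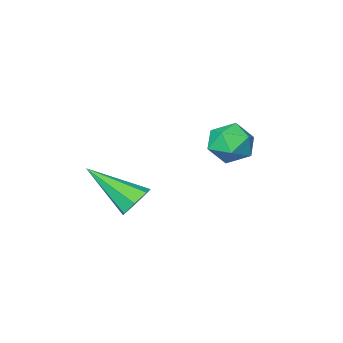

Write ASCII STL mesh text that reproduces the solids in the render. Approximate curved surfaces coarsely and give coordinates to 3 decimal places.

solid 
facet normal 0.233 -0.360 0.904
outer loop
vertex 0.66 -0.128 0.793
vertex -0.076 -0.461 0.85
vertex 0.535 -0.882 0.525
endloop
endfacet
facet normal 0.814 -0.310 0.491
outer loop
vertex 0.66 -0.128 0.793
vertex 0.535 -0.882 0.525
vertex 0.99 -0.369 0.094
endloop
endfacet
facet normal 0.883 0.371 0.289
outer loop
vertex 0.66 -0.128 0.793
vertex 0.99 -0.369 0.094
vertex 0.661 0.368 0.153
endloop
endfacet
facet normal 0.344 0.742 0.575
outer loop
vertex 0.66 -0.128 0.793
vertex 0.661 0.368 0.153
vertex 0.002 0.311 0.621
endloop
endfacet
facet normal -0.057 0.289 0.956
outer loop
vertex 0.66 -0.128 0.793
vertex 0.002 0.311 0.621
vertex -0.076 -0.461 0.85
endloop
endfacet
facet normal 0.704 -0.704 -0.094
outer loop
vertex 0.99 -0.369 0.094
vertex 0.535 -0.882 0.525
vertex 0.458 -0.851 -0.281
endloop
endfacet
facet normal -0.236 -0.785 0.573
outer loop
vertex 0.535 -0.882 0.525
vertex -0.076 -0.461 0.85
vertex -0.201 -0.908 0.187
endloop
endfacet
facet normal -0.705 0.266 0.658
outer loop
vertex -0.076 -0.461 0.85
vertex 0.002 0.311 0.621
vertex -0.53 -0.171 0.246
endloop
endfacet
facet normal -0.055 0.998 0.044
outer loop
vertex 0.002 0.311 0.621
vertex 0.661 0.368 0.153
vertex -0.075 0.342 -0.185
endloop
endfacet
facet normal 0.815 0.398 -0.422
outer loop
vertex 0.661 0.368 0.153
vertex 0.99 -0.369 0.094
vertex 0.536 -0.079 -0.51
endloop
endfacet
facet normal -0.344 -0.742 -0.575
outer loop
vertex -0.2 -0.412 -0.453
vertex 0.458 -0.851 -0.281
vertex -0.201 -0.908 0.187
endloop
endfacet
facet normal -0.883 -0.371 -0.289
outer loop
vertex -0.2 -0.412 -0.453
vertex -0.201 -0.908 0.187
vertex -0.53 -0.171 0.246
endloop
endfacet
facet normal -0.814 0.310 -0.491
outer loop
vertex -0.2 -0.412 -0.453
vertex -0.53 -0.171 0.246
vertex -0.075 0.342 -0.185
endloop
endfacet
facet normal -0.233 0.360 -0.904
outer loop
vertex -0.2 -0.412 -0.453
vertex -0.075 0.342 -0.185
vertex 0.536 -0.079 -0.51
endloop
endfacet
facet normal 0.057 -0.289 -0.956
outer loop
vertex -0.2 -0.412 -0.453
vertex 0.536 -0.079 -0.51
vertex 0.458 -0.851 -0.281
endloop
endfacet
facet normal 0.055 -0.998 -0.044
outer loop
vertex -0.201 -0.908 0.187
vertex 0.458 -0.851 -0.281
vertex 0.535 -0.882 0.525
endloop
endfacet
facet normal -0.815 -0.398 0.422
outer loop
vertex -0.53 -0.171 0.246
vertex -0.201 -0.908 0.187
vertex -0.076 -0.461 0.85
endloop
endfacet
facet normal -0.704 0.704 0.094
outer loop
vertex -0.075 0.342 -0.185
vertex -0.53 -0.171 0.246
vertex 0.002 0.311 0.621
endloop
endfacet
facet normal 0.236 0.785 -0.573
outer loop
vertex 0.536 -0.079 -0.51
vertex -0.075 0.342 -0.185
vertex 0.661 0.368 0.153
endloop
endfacet
facet normal 0.705 -0.266 -0.658
outer loop
vertex 0.458 -0.851 -0.281
vertex 0.536 -0.079 -0.51
vertex 0.99 -0.369 0.094
endloop
endfacet
facet normal -0.463 0.688 -0.559
outer loop
vertex 4.046 -0.068 -1.537
vertex 3.488 -0.303 -1.364
vertex 3.826 0.15 -1.087
endloop
endfacet
facet normal 0.889 0.386 0.248
outer loop
vertex 4.046 -0.068 -1.537
vertex 3.826 0.15 -1.087
vertex 4.372 -1.617 -0.296
endloop
endfacet
facet normal -0.463 0.688 -0.559
outer loop
vertex 3.826 0.15 -1.087
vertex 3.488 -0.303 -1.364
vertex 3.351 0.027 -0.845
endloop
endfacet
facet normal 0.303 0.466 0.831
outer loop
vertex 3.826 0.15 -1.087
vertex 3.351 0.027 -0.845
vertex 4.372 -1.617 -0.296
endloop
endfacet
facet normal -0.462 0.688 -0.559
outer loop
vertex 3.351 0.027 -0.845
vertex 3.488 -0.303 -1.364
vertex 2.979 -0.345 -0.995
endloop
endfacet
facet normal -0.414 0.047 0.909
outer loop
vertex 3.351 0.027 -0.845
vertex 2.979 -0.345 -0.995
vertex 4.372 -1.617 -0.296
endloop
endfacet
facet normal -0.463 0.687 -0.560
outer loop
vertex 2.979 -0.345 -0.995
vertex 3.488 -0.303 -1.364
vertex 2.99 -0.686 -1.422
endloop
endfacet
facet normal -0.718 -0.553 0.423
outer loop
vertex 2.979 -0.345 -0.995
vertex 2.99 -0.686 -1.422
vertex 4.372 -1.617 -0.296
endloop
endfacet
facet normal -0.464 0.687 -0.559
outer loop
vertex 2.99 -0.686 -1.422
vertex 3.488 -0.303 -1.364
vertex 3.376 -0.738 -1.806
endloop
endfacet
facet normal -0.382 -0.886 -0.264
outer loop
vertex 2.99 -0.686 -1.422
vertex 3.376 -0.738 -1.806
vertex 4.372 -1.617 -0.296
endloop
endfacet
facet normal -0.463 0.688 -0.559
outer loop
vertex 3.376 -0.738 -1.806
vertex 3.488 -0.303 -1.364
vertex 3.846 -0.463 -1.857
endloop
endfacet
facet normal 0.340 -0.698 -0.630
outer loop
vertex 3.376 -0.738 -1.806
vertex 3.846 -0.463 -1.857
vertex 4.372 -1.617 -0.296
endloop
endfacet
facet normal -0.463 0.688 -0.559
outer loop
vertex 3.846 -0.463 -1.857
vertex 3.488 -0.303 -1.364
vertex 4.046 -0.068 -1.537
endloop
endfacet
facet normal 0.906 -0.132 -0.403
outer loop
vertex 3.846 -0.463 -1.857
vertex 4.046 -0.068 -1.537
vertex 4.372 -1.617 -0.296
endloop
endfacet

endsolid


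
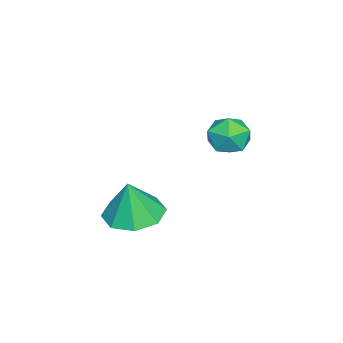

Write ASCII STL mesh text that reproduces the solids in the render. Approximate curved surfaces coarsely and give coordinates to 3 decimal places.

solid 
facet normal 0.385 0.456 0.802
outer loop
vertex 3.983 1.123 0.422
vertex 3.973 0.467 0.8
vertex 4.583 0.663 0.396
endloop
endfacet
facet normal 0.601 0.773 0.201
outer loop
vertex 3.983 1.123 0.422
vertex 4.583 0.663 0.396
vertex 4.346 1.011 -0.233
endloop
endfacet
facet normal 0.023 0.987 -0.156
outer loop
vertex 3.983 1.123 0.422
vertex 4.346 1.011 -0.233
vertex 3.589 1.031 -0.218
endloop
endfacet
facet normal -0.553 0.803 0.225
outer loop
vertex 3.983 1.123 0.422
vertex 3.589 1.031 -0.218
vertex 3.359 0.694 0.42
endloop
endfacet
facet normal -0.329 0.475 0.816
outer loop
vertex 3.983 1.123 0.422
vertex 3.359 0.694 0.42
vertex 3.973 0.467 0.8
endloop
endfacet
facet normal 0.938 0.286 -0.196
outer loop
vertex 4.346 1.011 -0.233
vertex 4.583 0.663 0.396
vertex 4.561 0.286 -0.26
endloop
endfacet
facet normal 0.587 -0.227 0.777
outer loop
vertex 4.583 0.663 0.396
vertex 3.973 0.467 0.8
vertex 4.331 -0.051 0.378
endloop
endfacet
facet normal -0.568 -0.198 0.799
outer loop
vertex 3.973 0.467 0.8
vertex 3.359 0.694 0.42
vertex 3.574 -0.031 0.393
endloop
endfacet
facet normal -0.930 0.332 -0.160
outer loop
vertex 3.359 0.694 0.42
vertex 3.589 1.031 -0.218
vertex 3.337 0.317 -0.236
endloop
endfacet
facet normal 0.001 0.632 -0.775
outer loop
vertex 3.589 1.031 -0.218
vertex 4.346 1.011 -0.233
vertex 3.947 0.513 -0.64
endloop
endfacet
facet normal 0.553 -0.803 -0.225
outer loop
vertex 3.937 -0.143 -0.262
vertex 4.561 0.286 -0.26
vertex 4.331 -0.051 0.378
endloop
endfacet
facet normal -0.023 -0.987 0.156
outer loop
vertex 3.937 -0.143 -0.262
vertex 4.331 -0.051 0.378
vertex 3.574 -0.031 0.393
endloop
endfacet
facet normal -0.601 -0.773 -0.201
outer loop
vertex 3.937 -0.143 -0.262
vertex 3.574 -0.031 0.393
vertex 3.337 0.317 -0.236
endloop
endfacet
facet normal -0.385 -0.456 -0.802
outer loop
vertex 3.937 -0.143 -0.262
vertex 3.337 0.317 -0.236
vertex 3.947 0.513 -0.64
endloop
endfacet
facet normal 0.329 -0.475 -0.816
outer loop
vertex 3.937 -0.143 -0.262
vertex 3.947 0.513 -0.64
vertex 4.561 0.286 -0.26
endloop
endfacet
facet normal 0.930 -0.332 0.160
outer loop
vertex 4.331 -0.051 0.378
vertex 4.561 0.286 -0.26
vertex 4.583 0.663 0.396
endloop
endfacet
facet normal -0.001 -0.632 0.775
outer loop
vertex 3.574 -0.031 0.393
vertex 4.331 -0.051 0.378
vertex 3.973 0.467 0.8
endloop
endfacet
facet normal -0.938 -0.286 0.196
outer loop
vertex 3.337 0.317 -0.236
vertex 3.574 -0.031 0.393
vertex 3.359 0.694 0.42
endloop
endfacet
facet normal -0.587 0.227 -0.777
outer loop
vertex 3.947 0.513 -0.64
vertex 3.337 0.317 -0.236
vertex 3.589 1.031 -0.218
endloop
endfacet
facet normal 0.568 0.198 -0.799
outer loop
vertex 4.561 0.286 -0.26
vertex 3.947 0.513 -0.64
vertex 4.346 1.011 -0.233
endloop
endfacet
facet normal -0.165 0.072 -0.984
outer loop
vertex 4.745 -2.136 -4.085
vertex 3.811 -2.467 -3.953
vertex 4.248 -1.568 -3.96
endloop
endfacet
facet normal 0.714 0.523 0.466
outer loop
vertex 4.745 -2.136 -4.085
vertex 4.248 -1.568 -3.96
vertex 4.049 -2.573 -2.527
endloop
endfacet
facet normal -0.164 0.072 -0.984
outer loop
vertex 4.248 -1.568 -3.96
vertex 3.811 -2.467 -3.953
vertex 3.494 -1.527 -3.831
endloop
endfacet
facet normal 0.143 0.801 0.582
outer loop
vertex 4.248 -1.568 -3.96
vertex 3.494 -1.527 -3.831
vertex 4.049 -2.573 -2.527
endloop
endfacet
facet normal -0.165 0.072 -0.984
outer loop
vertex 3.494 -1.527 -3.831
vertex 3.811 -2.467 -3.953
vertex 2.926 -2.036 -3.773
endloop
endfacet
facet normal -0.459 0.588 0.667
outer loop
vertex 3.494 -1.527 -3.831
vertex 2.926 -2.036 -3.773
vertex 4.049 -2.573 -2.527
endloop
endfacet
facet normal -0.164 0.074 -0.984
outer loop
vertex 2.926 -2.036 -3.773
vertex 3.811 -2.467 -3.953
vertex 2.877 -2.799 -3.822
endloop
endfacet
facet normal -0.742 0.005 0.671
outer loop
vertex 2.926 -2.036 -3.773
vertex 2.877 -2.799 -3.822
vertex 4.049 -2.573 -2.527
endloop
endfacet
facet normal -0.164 0.073 -0.984
outer loop
vertex 2.877 -2.799 -3.822
vertex 3.811 -2.467 -3.953
vertex 3.374 -3.367 -3.947
endloop
endfacet
facet normal -0.538 -0.601 0.592
outer loop
vertex 2.877 -2.799 -3.822
vertex 3.374 -3.367 -3.947
vertex 4.049 -2.573 -2.527
endloop
endfacet
facet normal -0.165 0.073 -0.984
outer loop
vertex 3.374 -3.367 -3.947
vertex 3.811 -2.467 -3.953
vertex 4.127 -3.408 -4.076
endloop
endfacet
facet normal 0.034 -0.879 0.476
outer loop
vertex 3.374 -3.367 -3.947
vertex 4.127 -3.408 -4.076
vertex 4.049 -2.573 -2.527
endloop
endfacet
facet normal -0.165 0.073 -0.984
outer loop
vertex 4.127 -3.408 -4.076
vertex 3.811 -2.467 -3.953
vertex 4.695 -2.898 -4.133
endloop
endfacet
facet normal 0.636 -0.665 0.391
outer loop
vertex 4.127 -3.408 -4.076
vertex 4.695 -2.898 -4.133
vertex 4.049 -2.573 -2.527
endloop
endfacet
facet normal -0.165 0.073 -0.984
outer loop
vertex 4.695 -2.898 -4.133
vertex 3.811 -2.467 -3.953
vertex 4.745 -2.136 -4.085
endloop
endfacet
facet normal 0.918 -0.085 0.387
outer loop
vertex 4.695 -2.898 -4.133
vertex 4.745 -2.136 -4.085
vertex 4.049 -2.573 -2.527
endloop
endfacet

endsolid


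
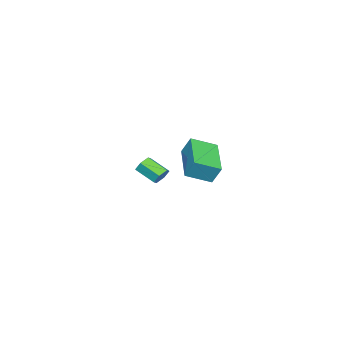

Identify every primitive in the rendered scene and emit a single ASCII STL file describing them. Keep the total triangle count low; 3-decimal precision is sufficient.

solid 
facet normal -0.561 0.735 -0.380
outer loop
vertex 1.75 2.992 1.359
vertex 3.422 3.986 0.814
vertex 1.739 2.563 0.546
endloop
endfacet
facet normal -0.827 -0.492 0.271
outer loop
vertex 2.418 1.674 1.006
vertex 1.75 2.992 1.359
vertex 1.739 2.563 0.546
endloop
endfacet
facet normal -0.561 0.735 -0.380
outer loop
vertex 1.739 2.563 0.546
vertex 3.422 3.986 0.814
vertex 3.411 3.557 0.001
endloop
endfacet
facet normal -0.011 -0.466 -0.885
outer loop
vertex 3.411 3.557 0.001
vertex 2.418 1.674 1.006
vertex 1.739 2.563 0.546
endloop
endfacet
facet normal 0.011 0.466 0.885
outer loop
vertex 1.75 2.992 1.359
vertex 4.101 3.097 1.274
vertex 3.422 3.986 0.814
endloop
endfacet
facet normal -0.827 -0.492 0.271
outer loop
vertex 2.429 2.103 1.819
vertex 1.75 2.992 1.359
vertex 2.418 1.674 1.006
endloop
endfacet
facet normal 0.011 0.466 0.885
outer loop
vertex 2.429 2.103 1.819
vertex 4.101 3.097 1.274
vertex 1.75 2.992 1.359
endloop
endfacet
facet normal 0.827 0.492 -0.271
outer loop
vertex 3.422 3.986 0.814
vertex 4.101 3.097 1.274
vertex 3.411 3.557 0.001
endloop
endfacet
facet normal -0.011 -0.466 -0.885
outer loop
vertex 4.09 2.668 0.461
vertex 2.418 1.674 1.006
vertex 3.411 3.557 0.001
endloop
endfacet
facet normal 0.827 0.492 -0.271
outer loop
vertex 3.411 3.557 0.001
vertex 4.101 3.097 1.274
vertex 4.09 2.668 0.461
endloop
endfacet
facet normal 0.561 -0.735 0.380
outer loop
vertex 4.09 2.668 0.461
vertex 2.429 2.103 1.819
vertex 2.418 1.674 1.006
endloop
endfacet
facet normal 0.561 -0.735 0.380
outer loop
vertex 4.101 3.097 1.274
vertex 2.429 2.103 1.819
vertex 4.09 2.668 0.461
endloop
endfacet
facet normal 0.069 0.862 -0.502
outer loop
vertex -2.017 -1.932 -3.268
vertex -2.471 -1.778 -3.066
vertex -2.026 -1.67 -2.819
endloop
endfacet
facet normal 0.997 -0.051 0.050
outer loop
vertex -2.017 -1.932 -3.268
vertex -2.026 -1.67 -2.819
vertex -2.096 -2.915 -2.697
endloop
endfacet
facet normal 0.998 -0.051 0.048
outer loop
vertex -2.096 -2.915 -2.697
vertex -2.026 -1.67 -2.819
vertex -2.104 -2.654 -2.247
endloop
endfacet
facet normal -0.068 -0.864 0.500
outer loop
vertex -2.096 -2.915 -2.697
vertex -2.104 -2.654 -2.247
vertex -2.549 -2.762 -2.494
endloop
endfacet
facet normal 0.068 0.863 -0.500
outer loop
vertex -2.026 -1.67 -2.819
vertex -2.471 -1.778 -3.066
vertex -2.48 -1.517 -2.617
endloop
endfacet
facet normal 0.483 0.411 0.773
outer loop
vertex -2.026 -1.67 -2.819
vertex -2.48 -1.517 -2.617
vertex -2.104 -2.654 -2.247
endloop
endfacet
facet normal 0.483 0.411 0.773
outer loop
vertex -2.104 -2.654 -2.247
vertex -2.48 -1.517 -2.617
vertex -2.558 -2.5 -2.045
endloop
endfacet
facet normal -0.069 -0.862 0.502
outer loop
vertex -2.104 -2.654 -2.247
vertex -2.558 -2.5 -2.045
vertex -2.549 -2.762 -2.494
endloop
endfacet
facet normal 0.067 0.863 -0.500
outer loop
vertex -2.48 -1.517 -2.617
vertex -2.471 -1.778 -3.066
vertex -2.924 -1.625 -2.863
endloop
endfacet
facet normal -0.513 0.462 0.724
outer loop
vertex -2.48 -1.517 -2.617
vertex -2.924 -1.625 -2.863
vertex -2.558 -2.5 -2.045
endloop
endfacet
facet normal -0.514 0.461 0.723
outer loop
vertex -2.558 -2.5 -2.045
vertex -2.924 -1.625 -2.863
vertex -3.003 -2.608 -2.292
endloop
endfacet
facet normal -0.069 -0.862 0.502
outer loop
vertex -2.558 -2.5 -2.045
vertex -3.003 -2.608 -2.292
vertex -2.549 -2.762 -2.494
endloop
endfacet
facet normal 0.068 0.864 -0.500
outer loop
vertex -2.924 -1.625 -2.863
vertex -2.471 -1.778 -3.066
vertex -2.916 -1.886 -3.313
endloop
endfacet
facet normal -0.997 0.052 -0.048
outer loop
vertex -2.924 -1.625 -2.863
vertex -2.916 -1.886 -3.313
vertex -3.003 -2.608 -2.292
endloop
endfacet
facet normal -0.998 0.050 -0.049
outer loop
vertex -3.003 -2.608 -2.292
vertex -2.916 -1.886 -3.313
vertex -2.994 -2.87 -2.741
endloop
endfacet
facet normal -0.069 -0.862 0.502
outer loop
vertex -3.003 -2.608 -2.292
vertex -2.994 -2.87 -2.741
vertex -2.549 -2.762 -2.494
endloop
endfacet
facet normal 0.069 0.862 -0.502
outer loop
vertex -2.916 -1.886 -3.313
vertex -2.471 -1.778 -3.066
vertex -2.462 -2.04 -3.515
endloop
endfacet
facet normal -0.483 -0.411 -0.773
outer loop
vertex -2.916 -1.886 -3.313
vertex -2.462 -2.04 -3.515
vertex -2.994 -2.87 -2.741
endloop
endfacet
facet normal -0.483 -0.412 -0.773
outer loop
vertex -2.994 -2.87 -2.741
vertex -2.462 -2.04 -3.515
vertex -2.54 -3.023 -2.943
endloop
endfacet
facet normal -0.068 -0.863 0.500
outer loop
vertex -2.994 -2.87 -2.741
vertex -2.54 -3.023 -2.943
vertex -2.549 -2.762 -2.494
endloop
endfacet
facet normal 0.069 0.862 -0.502
outer loop
vertex -2.462 -2.04 -3.515
vertex -2.471 -1.778 -3.066
vertex -2.017 -1.932 -3.268
endloop
endfacet
facet normal 0.514 -0.462 -0.723
outer loop
vertex -2.462 -2.04 -3.515
vertex -2.017 -1.932 -3.268
vertex -2.54 -3.023 -2.943
endloop
endfacet
facet normal 0.513 -0.462 -0.724
outer loop
vertex -2.54 -3.023 -2.943
vertex -2.017 -1.932 -3.268
vertex -2.096 -2.915 -2.697
endloop
endfacet
facet normal -0.067 -0.863 0.500
outer loop
vertex -2.54 -3.023 -2.943
vertex -2.096 -2.915 -2.697
vertex -2.549 -2.762 -2.494
endloop
endfacet

endsolid


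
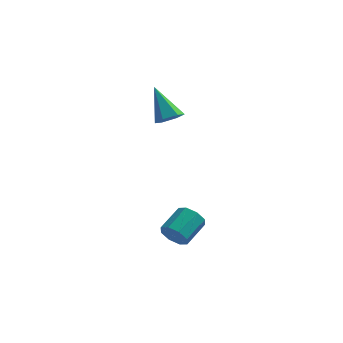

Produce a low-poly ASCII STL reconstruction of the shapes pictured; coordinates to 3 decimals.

solid 
facet normal 0.460 -0.467 -0.755
outer loop
vertex -2.233 3.33 0.25
vertex -2.823 3.045 0.067
vertex -2.64 3.646 -0.193
endloop
endfacet
facet normal 0.487 0.858 0.165
outer loop
vertex -2.233 3.33 0.25
vertex -2.64 3.646 -0.193
vertex -3.677 3.915 1.473
endloop
endfacet
facet normal 0.459 -0.467 -0.756
outer loop
vertex -2.64 3.646 -0.193
vertex -2.823 3.045 0.067
vertex -3.23 3.362 -0.376
endloop
endfacet
facet normal -0.320 0.884 -0.342
outer loop
vertex -2.64 3.646 -0.193
vertex -3.23 3.362 -0.376
vertex -3.677 3.915 1.473
endloop
endfacet
facet normal 0.458 -0.468 -0.756
outer loop
vertex -3.23 3.362 -0.376
vertex -2.823 3.045 0.067
vertex -3.413 2.761 -0.115
endloop
endfacet
facet normal -0.946 0.167 -0.279
outer loop
vertex -3.23 3.362 -0.376
vertex -3.413 2.761 -0.115
vertex -3.677 3.915 1.473
endloop
endfacet
facet normal 0.458 -0.468 -0.755
outer loop
vertex -3.413 2.761 -0.115
vertex -2.823 3.045 0.067
vertex -3.006 2.445 0.328
endloop
endfacet
facet normal -0.764 -0.576 0.291
outer loop
vertex -3.413 2.761 -0.115
vertex -3.006 2.445 0.328
vertex -3.677 3.915 1.473
endloop
endfacet
facet normal 0.458 -0.468 -0.755
outer loop
vertex -3.006 2.445 0.328
vertex -2.823 3.045 0.067
vertex -2.416 2.729 0.51
endloop
endfacet
facet normal 0.043 -0.601 0.798
outer loop
vertex -3.006 2.445 0.328
vertex -2.416 2.729 0.51
vertex -3.677 3.915 1.473
endloop
endfacet
facet normal 0.460 -0.467 -0.755
outer loop
vertex -2.416 2.729 0.51
vertex -2.823 3.045 0.067
vertex -2.233 3.33 0.25
endloop
endfacet
facet normal 0.669 0.114 0.735
outer loop
vertex -2.416 2.729 0.51
vertex -2.233 3.33 0.25
vertex -3.677 3.915 1.473
endloop
endfacet
facet normal -0.390 -0.827 -0.405
outer loop
vertex -1.24 -3.058 -3.017
vertex -1.522 -2.684 -3.51
vertex -0.927 -3.004 -3.429
endloop
endfacet
facet normal 0.697 -0.552 0.457
outer loop
vertex -1.24 -3.058 -3.017
vertex -0.927 -3.004 -3.429
vertex -0.717 -1.949 -2.476
endloop
endfacet
facet normal 0.697 -0.552 0.457
outer loop
vertex -0.717 -1.949 -2.476
vertex -0.927 -3.004 -3.429
vertex -0.404 -1.896 -2.889
endloop
endfacet
facet normal 0.391 0.828 0.403
outer loop
vertex -0.717 -1.949 -2.476
vertex -0.404 -1.896 -2.889
vertex -0.998 -1.576 -2.97
endloop
endfacet
facet normal -0.390 -0.828 -0.403
outer loop
vertex -0.927 -3.004 -3.429
vertex -1.522 -2.684 -3.51
vertex -0.963 -2.763 -3.889
endloop
endfacet
facet normal 0.918 -0.317 -0.238
outer loop
vertex -0.927 -3.004 -3.429
vertex -0.963 -2.763 -3.889
vertex -0.404 -1.896 -2.889
endloop
endfacet
facet normal 0.918 -0.319 -0.237
outer loop
vertex -0.404 -1.896 -2.889
vertex -0.963 -2.763 -3.889
vertex -0.439 -1.655 -3.349
endloop
endfacet
facet normal 0.391 0.827 0.404
outer loop
vertex -0.404 -1.896 -2.889
vertex -0.439 -1.655 -3.349
vertex -0.998 -1.576 -2.97
endloop
endfacet
facet normal -0.390 -0.828 -0.403
outer loop
vertex -0.963 -2.763 -3.889
vertex -1.522 -2.684 -3.51
vertex -1.326 -2.476 -4.127
endloop
endfacet
facet normal 0.601 0.102 -0.793
outer loop
vertex -0.963 -2.763 -3.889
vertex -1.326 -2.476 -4.127
vertex -0.439 -1.655 -3.349
endloop
endfacet
facet normal 0.600 0.103 -0.793
outer loop
vertex -0.439 -1.655 -3.349
vertex -1.326 -2.476 -4.127
vertex -0.802 -1.367 -3.586
endloop
endfacet
facet normal 0.391 0.826 0.405
outer loop
vertex -0.439 -1.655 -3.349
vertex -0.802 -1.367 -3.586
vertex -0.998 -1.576 -2.97
endloop
endfacet
facet normal -0.390 -0.828 -0.403
outer loop
vertex -1.326 -2.476 -4.127
vertex -1.522 -2.684 -3.51
vertex -1.803 -2.311 -4.004
endloop
endfacet
facet normal -0.068 0.463 -0.884
outer loop
vertex -1.326 -2.476 -4.127
vertex -1.803 -2.311 -4.004
vertex -0.802 -1.367 -3.586
endloop
endfacet
facet normal -0.068 0.463 -0.884
outer loop
vertex -0.802 -1.367 -3.586
vertex -1.803 -2.311 -4.004
vertex -1.28 -1.202 -3.463
endloop
endfacet
facet normal 0.390 0.827 0.405
outer loop
vertex -0.802 -1.367 -3.586
vertex -1.28 -1.202 -3.463
vertex -0.998 -1.576 -2.97
endloop
endfacet
facet normal -0.391 -0.828 -0.403
outer loop
vertex -1.803 -2.311 -4.004
vertex -1.522 -2.684 -3.51
vertex -2.116 -2.364 -3.591
endloop
endfacet
facet normal -0.697 0.552 -0.458
outer loop
vertex -1.803 -2.311 -4.004
vertex -2.116 -2.364 -3.591
vertex -1.28 -1.202 -3.463
endloop
endfacet
facet normal -0.697 0.552 -0.457
outer loop
vertex -1.28 -1.202 -3.463
vertex -2.116 -2.364 -3.591
vertex -1.593 -1.256 -3.051
endloop
endfacet
facet normal 0.390 0.827 0.405
outer loop
vertex -1.28 -1.202 -3.463
vertex -1.593 -1.256 -3.051
vertex -0.998 -1.576 -2.97
endloop
endfacet
facet normal -0.391 -0.827 -0.404
outer loop
vertex -2.116 -2.364 -3.591
vertex -1.522 -2.684 -3.51
vertex -2.081 -2.605 -3.131
endloop
endfacet
facet normal -0.918 0.318 0.237
outer loop
vertex -2.116 -2.364 -3.591
vertex -2.081 -2.605 -3.131
vertex -1.593 -1.256 -3.051
endloop
endfacet
facet normal -0.918 0.318 0.238
outer loop
vertex -1.593 -1.256 -3.051
vertex -2.081 -2.605 -3.131
vertex -1.557 -1.497 -2.591
endloop
endfacet
facet normal 0.390 0.828 0.403
outer loop
vertex -1.593 -1.256 -3.051
vertex -1.557 -1.497 -2.591
vertex -0.998 -1.576 -2.97
endloop
endfacet
facet normal -0.391 -0.826 -0.405
outer loop
vertex -2.081 -2.605 -3.131
vertex -1.522 -2.684 -3.51
vertex -1.718 -2.893 -2.894
endloop
endfacet
facet normal -0.600 -0.103 0.793
outer loop
vertex -2.081 -2.605 -3.131
vertex -1.718 -2.893 -2.894
vertex -1.557 -1.497 -2.591
endloop
endfacet
facet normal -0.601 -0.103 0.793
outer loop
vertex -1.557 -1.497 -2.591
vertex -1.718 -2.893 -2.894
vertex -1.194 -1.784 -2.353
endloop
endfacet
facet normal 0.390 0.828 0.403
outer loop
vertex -1.557 -1.497 -2.591
vertex -1.194 -1.784 -2.353
vertex -0.998 -1.576 -2.97
endloop
endfacet
facet normal -0.390 -0.827 -0.405
outer loop
vertex -1.718 -2.893 -2.894
vertex -1.522 -2.684 -3.51
vertex -1.24 -3.058 -3.017
endloop
endfacet
facet normal 0.068 -0.463 0.884
outer loop
vertex -1.718 -2.893 -2.894
vertex -1.24 -3.058 -3.017
vertex -1.194 -1.784 -2.353
endloop
endfacet
facet normal 0.068 -0.463 0.884
outer loop
vertex -1.194 -1.784 -2.353
vertex -1.24 -3.058 -3.017
vertex -0.717 -1.949 -2.476
endloop
endfacet
facet normal 0.390 0.828 0.403
outer loop
vertex -1.194 -1.784 -2.353
vertex -0.717 -1.949 -2.476
vertex -0.998 -1.576 -2.97
endloop
endfacet

endsolid


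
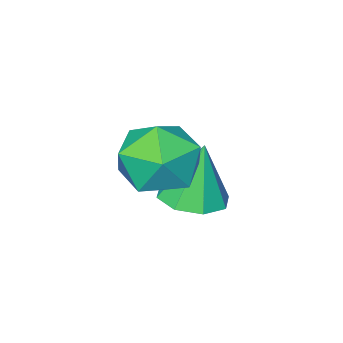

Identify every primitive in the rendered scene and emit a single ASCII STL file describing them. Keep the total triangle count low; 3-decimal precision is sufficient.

solid 
facet normal -0.067 0.976 0.209
outer loop
vertex 1.574 4.242 -2.769
vertex 1.111 4.019 -1.876
vertex 2.138 4.099 -1.919
endloop
endfacet
facet normal 0.506 0.840 -0.194
outer loop
vertex 1.574 4.242 -2.769
vertex 2.138 4.099 -1.919
vertex 2.451 3.703 -2.817
endloop
endfacet
facet normal 0.283 0.531 -0.799
outer loop
vertex 1.574 4.242 -2.769
vertex 2.451 3.703 -2.817
vertex 1.618 3.377 -3.329
endloop
endfacet
facet normal -0.428 0.476 -0.769
outer loop
vertex 1.574 4.242 -2.769
vertex 1.618 3.377 -3.329
vertex 0.79 3.573 -2.747
endloop
endfacet
facet normal -0.644 0.750 -0.147
outer loop
vertex 1.574 4.242 -2.769
vertex 0.79 3.573 -2.747
vertex 1.111 4.019 -1.876
endloop
endfacet
facet normal 0.915 0.371 0.155
outer loop
vertex 2.451 3.703 -2.817
vertex 2.138 4.099 -1.919
vertex 2.53 3.147 -1.953
endloop
endfacet
facet normal -0.012 0.592 0.806
outer loop
vertex 2.138 4.099 -1.919
vertex 1.111 4.019 -1.876
vertex 1.702 3.343 -1.371
endloop
endfacet
facet normal -0.946 0.227 0.232
outer loop
vertex 1.111 4.019 -1.876
vertex 0.79 3.573 -2.747
vertex 0.869 3.017 -1.883
endloop
endfacet
facet normal -0.595 -0.217 -0.774
outer loop
vertex 0.79 3.573 -2.747
vertex 1.618 3.377 -3.329
vertex 1.182 2.621 -2.781
endloop
endfacet
facet normal 0.555 -0.128 -0.822
outer loop
vertex 1.618 3.377 -3.329
vertex 2.451 3.703 -2.817
vertex 2.209 2.701 -2.824
endloop
endfacet
facet normal 0.428 -0.476 0.769
outer loop
vertex 1.746 2.478 -1.931
vertex 2.53 3.147 -1.953
vertex 1.702 3.343 -1.371
endloop
endfacet
facet normal -0.283 -0.531 0.799
outer loop
vertex 1.746 2.478 -1.931
vertex 1.702 3.343 -1.371
vertex 0.869 3.017 -1.883
endloop
endfacet
facet normal -0.506 -0.840 0.194
outer loop
vertex 1.746 2.478 -1.931
vertex 0.869 3.017 -1.883
vertex 1.182 2.621 -2.781
endloop
endfacet
facet normal 0.067 -0.976 -0.209
outer loop
vertex 1.746 2.478 -1.931
vertex 1.182 2.621 -2.781
vertex 2.209 2.701 -2.824
endloop
endfacet
facet normal 0.644 -0.750 0.147
outer loop
vertex 1.746 2.478 -1.931
vertex 2.209 2.701 -2.824
vertex 2.53 3.147 -1.953
endloop
endfacet
facet normal 0.595 0.217 0.774
outer loop
vertex 1.702 3.343 -1.371
vertex 2.53 3.147 -1.953
vertex 2.138 4.099 -1.919
endloop
endfacet
facet normal -0.555 0.128 0.822
outer loop
vertex 0.869 3.017 -1.883
vertex 1.702 3.343 -1.371
vertex 1.111 4.019 -1.876
endloop
endfacet
facet normal -0.915 -0.371 -0.155
outer loop
vertex 1.182 2.621 -2.781
vertex 0.869 3.017 -1.883
vertex 0.79 3.573 -2.747
endloop
endfacet
facet normal 0.012 -0.592 -0.806
outer loop
vertex 2.209 2.701 -2.824
vertex 1.182 2.621 -2.781
vertex 1.618 3.377 -3.329
endloop
endfacet
facet normal 0.946 -0.227 -0.232
outer loop
vertex 2.53 3.147 -1.953
vertex 2.209 2.701 -2.824
vertex 2.451 3.703 -2.817
endloop
endfacet
facet normal 0.164 -0.038 -0.986
outer loop
vertex 0.864 2.84 -4.615
vertex 0.113 2.529 -4.728
vertex 0.431 3.285 -4.704
endloop
endfacet
facet normal 0.569 0.653 0.500
outer loop
vertex 0.864 2.84 -4.615
vertex 0.431 3.285 -4.704
vertex -0.153 2.591 -3.132
endloop
endfacet
facet normal 0.165 -0.038 -0.985
outer loop
vertex 0.431 3.285 -4.704
vertex 0.113 2.529 -4.728
vertex -0.188 3.288 -4.808
endloop
endfacet
facet normal -0.060 0.921 0.384
outer loop
vertex 0.431 3.285 -4.704
vertex -0.188 3.288 -4.808
vertex -0.153 2.591 -3.132
endloop
endfacet
facet normal 0.165 -0.038 -0.985
outer loop
vertex -0.188 3.288 -4.808
vertex 0.113 2.529 -4.728
vertex -0.63 2.846 -4.865
endloop
endfacet
facet normal -0.695 0.658 0.288
outer loop
vertex -0.188 3.288 -4.808
vertex -0.63 2.846 -4.865
vertex -0.153 2.591 -3.132
endloop
endfacet
facet normal 0.165 -0.038 -0.985
outer loop
vertex -0.63 2.846 -4.865
vertex 0.113 2.529 -4.728
vertex -0.637 2.219 -4.842
endloop
endfacet
facet normal -0.963 0.021 0.268
outer loop
vertex -0.63 2.846 -4.865
vertex -0.637 2.219 -4.842
vertex -0.153 2.591 -3.132
endloop
endfacet
facet normal 0.166 -0.038 -0.985
outer loop
vertex -0.637 2.219 -4.842
vertex 0.113 2.529 -4.728
vertex -0.204 1.774 -4.752
endloop
endfacet
facet normal -0.708 -0.621 0.336
outer loop
vertex -0.637 2.219 -4.842
vertex -0.204 1.774 -4.752
vertex -0.153 2.591 -3.132
endloop
endfacet
facet normal 0.164 -0.037 -0.986
outer loop
vertex -0.204 1.774 -4.752
vertex 0.113 2.529 -4.728
vertex 0.415 1.771 -4.649
endloop
endfacet
facet normal -0.079 -0.889 0.451
outer loop
vertex -0.204 1.774 -4.752
vertex 0.415 1.771 -4.649
vertex -0.153 2.591 -3.132
endloop
endfacet
facet normal 0.164 -0.037 -0.986
outer loop
vertex 0.415 1.771 -4.649
vertex 0.113 2.529 -4.728
vertex 0.857 2.213 -4.592
endloop
endfacet
facet normal 0.556 -0.626 0.547
outer loop
vertex 0.415 1.771 -4.649
vertex 0.857 2.213 -4.592
vertex -0.153 2.591 -3.132
endloop
endfacet
facet normal 0.164 -0.038 -0.986
outer loop
vertex 0.857 2.213 -4.592
vertex 0.113 2.529 -4.728
vertex 0.864 2.84 -4.615
endloop
endfacet
facet normal 0.824 0.012 0.567
outer loop
vertex 0.857 2.213 -4.592
vertex 0.864 2.84 -4.615
vertex -0.153 2.591 -3.132
endloop
endfacet

endsolid


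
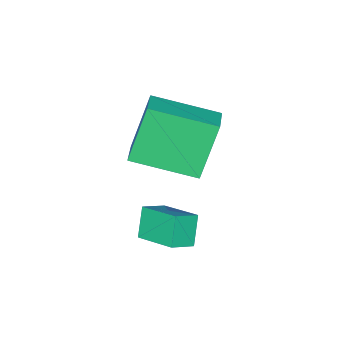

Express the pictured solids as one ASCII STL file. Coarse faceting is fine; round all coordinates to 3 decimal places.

solid 
facet normal -0.518 -0.313 0.796
outer loop
vertex 2.518 3.846 2.666
vertex 1.817 4.037 2.285
vertex 2.461 2.548 2.119
endloop
endfacet
facet normal 0.855 -0.233 0.464
outer loop
vertex 2.983 2.863 1.315
vertex 2.518 3.846 2.666
vertex 2.461 2.548 2.119
endloop
endfacet
facet normal -0.517 -0.312 0.797
outer loop
vertex 2.461 2.548 2.119
vertex 1.817 4.037 2.285
vertex 1.76 2.738 1.739
endloop
endfacet
facet normal -0.040 -0.921 -0.387
outer loop
vertex 1.76 2.738 1.739
vertex 2.983 2.863 1.315
vertex 2.461 2.548 2.119
endloop
endfacet
facet normal 0.041 0.921 0.387
outer loop
vertex 2.518 3.846 2.666
vertex 2.339 4.352 1.481
vertex 1.817 4.037 2.285
endloop
endfacet
facet normal 0.855 -0.232 0.463
outer loop
vertex 3.04 4.162 1.861
vertex 2.518 3.846 2.666
vertex 2.983 2.863 1.315
endloop
endfacet
facet normal 0.040 0.921 0.387
outer loop
vertex 3.04 4.162 1.861
vertex 2.339 4.352 1.481
vertex 2.518 3.846 2.666
endloop
endfacet
facet normal -0.855 0.233 -0.464
outer loop
vertex 1.817 4.037 2.285
vertex 2.339 4.352 1.481
vertex 1.76 2.738 1.739
endloop
endfacet
facet normal -0.040 -0.921 -0.388
outer loop
vertex 2.282 3.054 0.934
vertex 2.983 2.863 1.315
vertex 1.76 2.738 1.739
endloop
endfacet
facet normal -0.855 0.233 -0.463
outer loop
vertex 1.76 2.738 1.739
vertex 2.339 4.352 1.481
vertex 2.282 3.054 0.934
endloop
endfacet
facet normal 0.518 0.312 -0.796
outer loop
vertex 2.282 3.054 0.934
vertex 3.04 4.162 1.861
vertex 2.983 2.863 1.315
endloop
endfacet
facet normal 0.517 0.313 -0.797
outer loop
vertex 2.339 4.352 1.481
vertex 3.04 4.162 1.861
vertex 2.282 3.054 0.934
endloop
endfacet
facet normal -0.756 -0.579 -0.304
outer loop
vertex -0.569 0.076 3.427
vertex -1.711 1.844 2.898
vertex 0.24 0.025 1.512
endloop
endfacet
facet normal 0.526 -0.815 0.244
outer loop
vertex 1.011 0.616 1.822
vertex -0.569 0.076 3.427
vertex 0.24 0.025 1.512
endloop
endfacet
facet normal -0.756 -0.580 -0.304
outer loop
vertex 0.24 0.025 1.512
vertex -1.711 1.844 2.898
vertex -0.902 1.793 0.982
endloop
endfacet
facet normal 0.389 -0.025 -0.921
outer loop
vertex -0.902 1.793 0.982
vertex 1.011 0.616 1.822
vertex 0.24 0.025 1.512
endloop
endfacet
facet normal -0.389 0.024 0.921
outer loop
vertex -0.569 0.076 3.427
vertex -0.94 2.435 3.208
vertex -1.711 1.844 2.898
endloop
endfacet
facet normal 0.526 -0.815 0.244
outer loop
vertex 0.202 0.667 3.738
vertex -0.569 0.076 3.427
vertex 1.011 0.616 1.822
endloop
endfacet
facet normal -0.390 0.024 0.921
outer loop
vertex 0.202 0.667 3.738
vertex -0.94 2.435 3.208
vertex -0.569 0.076 3.427
endloop
endfacet
facet normal -0.526 0.815 -0.244
outer loop
vertex -1.711 1.844 2.898
vertex -0.94 2.435 3.208
vertex -0.902 1.793 0.982
endloop
endfacet
facet normal 0.390 -0.024 -0.921
outer loop
vertex -0.131 2.384 1.293
vertex 1.011 0.616 1.822
vertex -0.902 1.793 0.982
endloop
endfacet
facet normal -0.526 0.815 -0.244
outer loop
vertex -0.902 1.793 0.982
vertex -0.94 2.435 3.208
vertex -0.131 2.384 1.293
endloop
endfacet
facet normal 0.756 0.579 0.304
outer loop
vertex -0.131 2.384 1.293
vertex 0.202 0.667 3.738
vertex 1.011 0.616 1.822
endloop
endfacet
facet normal 0.756 0.580 0.304
outer loop
vertex -0.94 2.435 3.208
vertex 0.202 0.667 3.738
vertex -0.131 2.384 1.293
endloop
endfacet

endsolid
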